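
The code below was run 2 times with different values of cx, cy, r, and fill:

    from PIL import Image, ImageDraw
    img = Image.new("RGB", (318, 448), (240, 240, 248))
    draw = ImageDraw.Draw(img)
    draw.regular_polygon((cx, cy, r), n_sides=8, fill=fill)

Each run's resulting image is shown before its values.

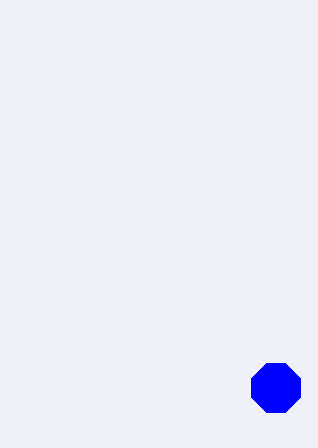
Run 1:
cx = 276
cy = 388
r = 26
fill = 'blue'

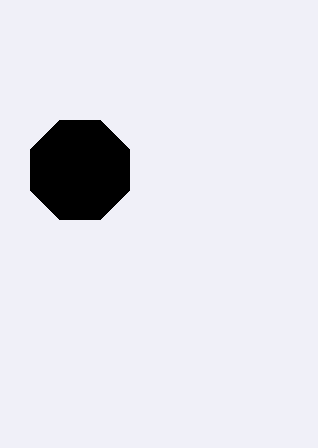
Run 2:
cx = 80
cy = 170
r = 54
fill = 'black'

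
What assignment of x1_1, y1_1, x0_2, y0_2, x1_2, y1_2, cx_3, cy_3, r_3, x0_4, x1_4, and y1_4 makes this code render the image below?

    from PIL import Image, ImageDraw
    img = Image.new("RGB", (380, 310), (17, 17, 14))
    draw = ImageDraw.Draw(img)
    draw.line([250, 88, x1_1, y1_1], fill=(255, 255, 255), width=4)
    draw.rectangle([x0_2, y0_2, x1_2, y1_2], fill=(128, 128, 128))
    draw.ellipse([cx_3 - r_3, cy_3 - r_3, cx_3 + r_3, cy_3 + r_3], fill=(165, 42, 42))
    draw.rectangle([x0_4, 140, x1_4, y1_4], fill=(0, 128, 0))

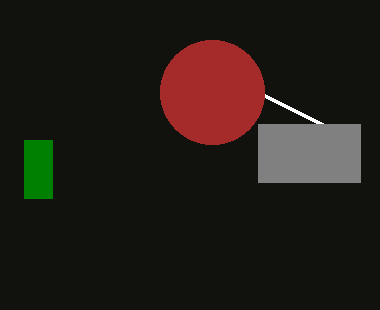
x1_1 = 322
y1_1 = 124
x0_2 = 258
y0_2 = 124
x1_2 = 360
y1_2 = 182
cx_3 = 212
cy_3 = 92
r_3 = 52
x0_4 = 24
x1_4 = 52
y1_4 = 198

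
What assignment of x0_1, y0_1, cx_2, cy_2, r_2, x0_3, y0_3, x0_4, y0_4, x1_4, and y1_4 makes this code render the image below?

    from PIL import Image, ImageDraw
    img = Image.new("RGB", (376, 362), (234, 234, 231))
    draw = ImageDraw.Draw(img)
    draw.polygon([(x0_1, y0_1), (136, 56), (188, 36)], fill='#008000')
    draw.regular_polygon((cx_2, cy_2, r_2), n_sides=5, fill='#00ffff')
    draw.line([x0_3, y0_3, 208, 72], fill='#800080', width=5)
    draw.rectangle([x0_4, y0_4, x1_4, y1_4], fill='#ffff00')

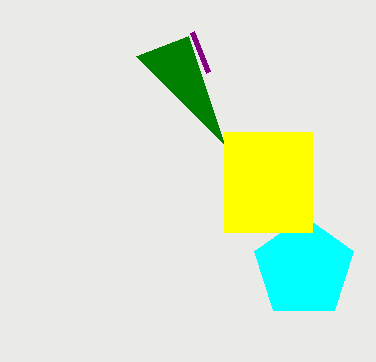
x0_1 = 224
y0_1 = 144
cx_2 = 304
cy_2 = 268
r_2 = 52
x0_3 = 192
y0_3 = 32
x0_4 = 224
y0_4 = 132
x1_4 = 312
y1_4 = 232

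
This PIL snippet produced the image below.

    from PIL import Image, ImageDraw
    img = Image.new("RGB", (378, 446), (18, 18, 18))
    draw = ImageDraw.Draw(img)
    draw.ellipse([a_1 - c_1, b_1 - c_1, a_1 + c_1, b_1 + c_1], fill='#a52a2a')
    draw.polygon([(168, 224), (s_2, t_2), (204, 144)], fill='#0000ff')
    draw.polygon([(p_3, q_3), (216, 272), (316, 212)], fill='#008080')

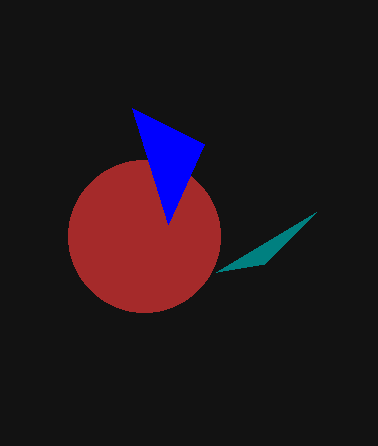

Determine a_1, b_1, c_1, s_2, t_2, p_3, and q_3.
a_1 = 144
b_1 = 236
c_1 = 76
s_2 = 132
t_2 = 108
p_3 = 264
q_3 = 264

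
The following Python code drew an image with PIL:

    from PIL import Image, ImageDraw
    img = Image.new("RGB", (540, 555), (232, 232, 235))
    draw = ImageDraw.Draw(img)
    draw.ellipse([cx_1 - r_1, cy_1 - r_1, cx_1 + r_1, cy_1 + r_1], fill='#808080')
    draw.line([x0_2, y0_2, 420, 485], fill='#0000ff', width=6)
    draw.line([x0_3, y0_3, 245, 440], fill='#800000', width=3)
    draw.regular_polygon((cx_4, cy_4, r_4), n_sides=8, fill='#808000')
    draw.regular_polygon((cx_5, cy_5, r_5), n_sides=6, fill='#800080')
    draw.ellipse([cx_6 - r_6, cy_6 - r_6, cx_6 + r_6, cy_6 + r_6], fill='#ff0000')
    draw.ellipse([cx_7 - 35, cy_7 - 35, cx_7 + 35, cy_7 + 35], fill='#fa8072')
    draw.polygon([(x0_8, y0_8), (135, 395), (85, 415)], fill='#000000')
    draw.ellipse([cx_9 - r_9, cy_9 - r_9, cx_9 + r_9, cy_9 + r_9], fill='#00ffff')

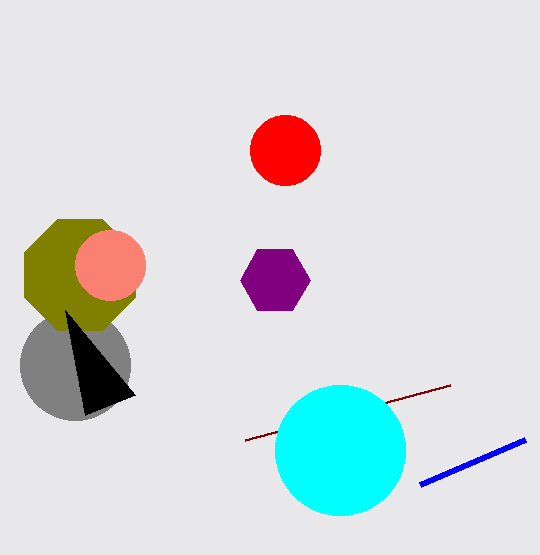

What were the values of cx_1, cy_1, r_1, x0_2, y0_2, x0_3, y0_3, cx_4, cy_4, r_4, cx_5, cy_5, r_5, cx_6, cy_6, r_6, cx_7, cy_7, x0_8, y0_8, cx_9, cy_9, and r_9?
cx_1 = 75, cy_1 = 365, r_1 = 55, x0_2 = 525, y0_2 = 440, x0_3 = 450, y0_3 = 385, cx_4 = 80, cy_4 = 275, r_4 = 60, cx_5 = 275, cy_5 = 280, r_5 = 35, cx_6 = 285, cy_6 = 150, r_6 = 35, cx_7 = 110, cy_7 = 265, x0_8 = 65, y0_8 = 310, cx_9 = 340, cy_9 = 450, r_9 = 65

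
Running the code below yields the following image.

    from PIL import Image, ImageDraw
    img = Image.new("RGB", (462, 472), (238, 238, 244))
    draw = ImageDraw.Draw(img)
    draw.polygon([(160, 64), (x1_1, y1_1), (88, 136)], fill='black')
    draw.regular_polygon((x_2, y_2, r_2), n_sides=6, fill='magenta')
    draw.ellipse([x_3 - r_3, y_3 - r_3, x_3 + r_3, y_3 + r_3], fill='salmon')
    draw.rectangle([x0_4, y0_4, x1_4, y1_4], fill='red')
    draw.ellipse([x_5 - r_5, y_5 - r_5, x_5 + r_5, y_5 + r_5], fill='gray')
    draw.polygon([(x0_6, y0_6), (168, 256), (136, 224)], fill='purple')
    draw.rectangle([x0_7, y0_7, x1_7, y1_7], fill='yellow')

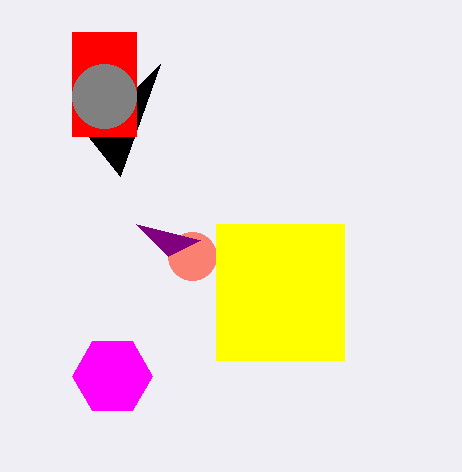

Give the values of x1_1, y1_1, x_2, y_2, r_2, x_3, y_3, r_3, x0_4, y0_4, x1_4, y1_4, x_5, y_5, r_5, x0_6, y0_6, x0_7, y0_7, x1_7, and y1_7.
x1_1 = 120
y1_1 = 176
x_2 = 112
y_2 = 376
r_2 = 40
x_3 = 192
y_3 = 256
r_3 = 24
x0_4 = 72
y0_4 = 32
x1_4 = 136
y1_4 = 136
x_5 = 104
y_5 = 96
r_5 = 32
x0_6 = 200
y0_6 = 240
x0_7 = 216
y0_7 = 224
x1_7 = 344
y1_7 = 360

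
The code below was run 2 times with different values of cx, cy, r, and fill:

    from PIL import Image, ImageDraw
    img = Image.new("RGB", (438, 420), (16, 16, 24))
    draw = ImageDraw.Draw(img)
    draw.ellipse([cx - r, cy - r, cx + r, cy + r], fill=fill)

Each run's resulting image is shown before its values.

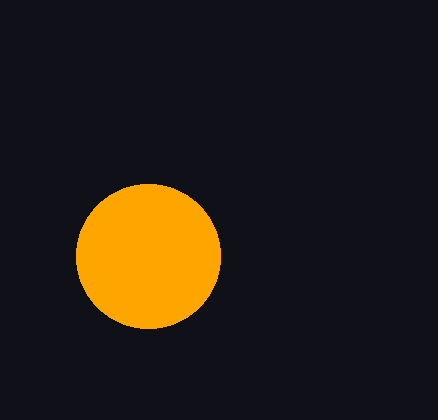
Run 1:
cx = 148
cy = 256
r = 72
fill = 'orange'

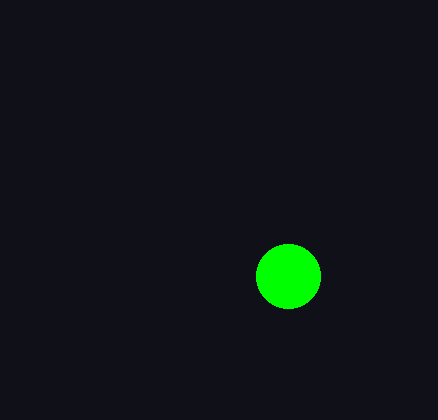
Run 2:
cx = 288
cy = 276
r = 32
fill = 'lime'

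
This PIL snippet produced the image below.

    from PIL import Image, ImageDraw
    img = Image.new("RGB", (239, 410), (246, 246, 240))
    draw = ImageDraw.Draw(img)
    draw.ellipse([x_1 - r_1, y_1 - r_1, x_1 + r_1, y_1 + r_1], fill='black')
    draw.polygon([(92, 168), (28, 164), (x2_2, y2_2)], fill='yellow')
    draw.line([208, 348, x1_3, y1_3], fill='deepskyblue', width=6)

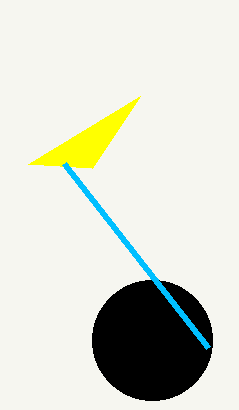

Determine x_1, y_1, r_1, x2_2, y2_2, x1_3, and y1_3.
x_1 = 152; y_1 = 340; r_1 = 60; x2_2 = 140; y2_2 = 96; x1_3 = 64; y1_3 = 164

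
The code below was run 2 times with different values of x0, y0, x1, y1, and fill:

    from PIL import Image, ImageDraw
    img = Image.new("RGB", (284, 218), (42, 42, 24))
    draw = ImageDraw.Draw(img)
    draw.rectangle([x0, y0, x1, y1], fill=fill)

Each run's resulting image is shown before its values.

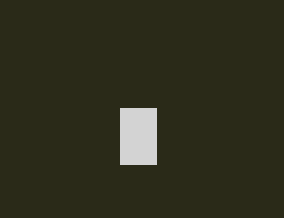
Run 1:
x0 = 120, y0 = 108, x1 = 156, y1 = 164, fill = 'lightgray'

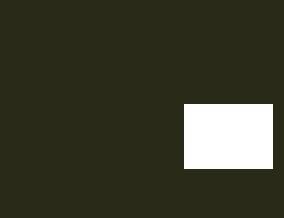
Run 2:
x0 = 184, y0 = 104, x1 = 272, y1 = 168, fill = 'white'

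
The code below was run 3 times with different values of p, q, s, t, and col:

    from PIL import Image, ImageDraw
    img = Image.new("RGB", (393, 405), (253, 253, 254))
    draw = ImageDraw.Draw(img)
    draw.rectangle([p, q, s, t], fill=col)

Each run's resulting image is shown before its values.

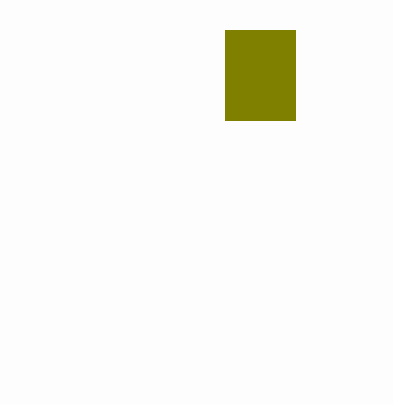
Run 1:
p = 225; q = 30; s = 295; t = 120; col = 'olive'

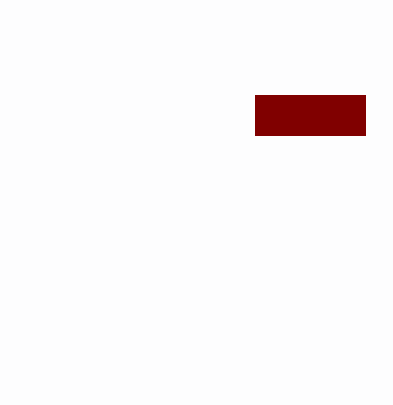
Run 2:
p = 255; q = 95; s = 365; t = 135; col = 'maroon'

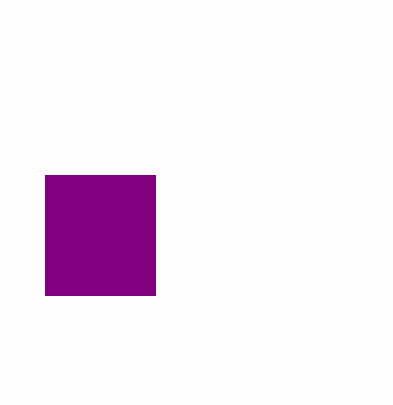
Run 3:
p = 45
q = 175
s = 155
t = 295
col = 'purple'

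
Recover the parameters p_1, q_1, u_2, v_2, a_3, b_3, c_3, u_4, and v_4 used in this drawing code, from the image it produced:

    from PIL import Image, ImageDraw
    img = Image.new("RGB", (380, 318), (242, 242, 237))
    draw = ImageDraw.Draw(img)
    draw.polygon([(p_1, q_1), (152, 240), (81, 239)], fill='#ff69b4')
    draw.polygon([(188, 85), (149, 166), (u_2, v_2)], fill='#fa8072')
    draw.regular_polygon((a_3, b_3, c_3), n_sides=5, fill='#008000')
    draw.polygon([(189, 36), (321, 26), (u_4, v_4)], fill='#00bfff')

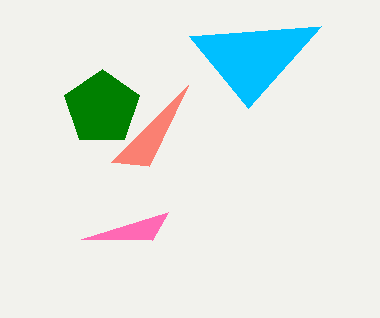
p_1 = 168
q_1 = 212
u_2 = 111
v_2 = 162
a_3 = 102
b_3 = 108
c_3 = 39
u_4 = 248
v_4 = 108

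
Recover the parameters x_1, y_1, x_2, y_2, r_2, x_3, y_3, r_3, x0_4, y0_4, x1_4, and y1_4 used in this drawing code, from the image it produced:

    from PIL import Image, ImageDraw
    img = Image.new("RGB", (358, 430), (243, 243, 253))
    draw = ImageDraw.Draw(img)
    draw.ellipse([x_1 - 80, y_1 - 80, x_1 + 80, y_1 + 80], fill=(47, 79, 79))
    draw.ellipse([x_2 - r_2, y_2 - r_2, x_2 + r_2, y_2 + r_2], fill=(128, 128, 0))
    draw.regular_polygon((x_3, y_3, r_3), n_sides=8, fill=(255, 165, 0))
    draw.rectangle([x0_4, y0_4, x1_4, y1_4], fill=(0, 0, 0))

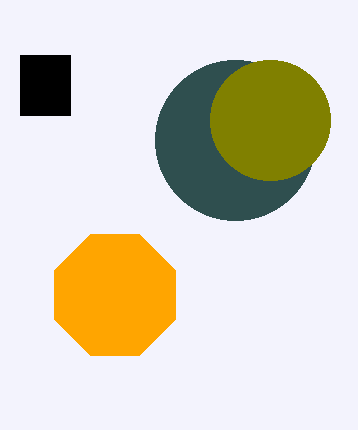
x_1 = 235, y_1 = 140, x_2 = 270, y_2 = 120, r_2 = 60, x_3 = 115, y_3 = 295, r_3 = 65, x0_4 = 20, y0_4 = 55, x1_4 = 70, y1_4 = 115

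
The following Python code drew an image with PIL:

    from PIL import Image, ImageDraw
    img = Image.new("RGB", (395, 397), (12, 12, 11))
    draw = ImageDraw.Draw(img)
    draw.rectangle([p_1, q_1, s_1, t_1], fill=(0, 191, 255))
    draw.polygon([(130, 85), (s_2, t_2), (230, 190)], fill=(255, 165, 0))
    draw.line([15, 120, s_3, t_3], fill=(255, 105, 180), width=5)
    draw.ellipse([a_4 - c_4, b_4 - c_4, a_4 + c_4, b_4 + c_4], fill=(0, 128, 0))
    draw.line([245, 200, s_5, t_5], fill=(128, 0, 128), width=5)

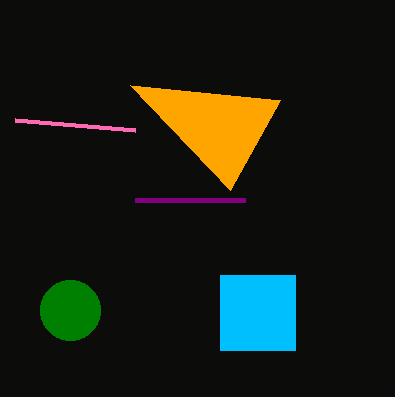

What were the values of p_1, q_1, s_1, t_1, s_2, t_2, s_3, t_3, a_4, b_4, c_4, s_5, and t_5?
p_1 = 220, q_1 = 275, s_1 = 295, t_1 = 350, s_2 = 280, t_2 = 100, s_3 = 135, t_3 = 130, a_4 = 70, b_4 = 310, c_4 = 30, s_5 = 135, t_5 = 200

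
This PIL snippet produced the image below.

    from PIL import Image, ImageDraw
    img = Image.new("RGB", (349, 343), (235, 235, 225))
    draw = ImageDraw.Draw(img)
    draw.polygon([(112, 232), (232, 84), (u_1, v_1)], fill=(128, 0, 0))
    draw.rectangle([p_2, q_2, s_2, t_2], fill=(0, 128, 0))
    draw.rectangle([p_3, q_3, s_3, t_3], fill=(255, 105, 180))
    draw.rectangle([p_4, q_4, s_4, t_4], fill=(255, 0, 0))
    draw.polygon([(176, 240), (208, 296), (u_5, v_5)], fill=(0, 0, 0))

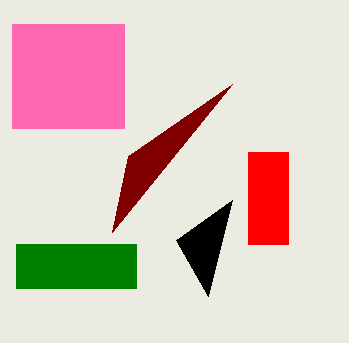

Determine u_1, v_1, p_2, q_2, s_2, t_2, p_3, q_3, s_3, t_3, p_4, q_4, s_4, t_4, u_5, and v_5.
u_1 = 128
v_1 = 156
p_2 = 16
q_2 = 244
s_2 = 136
t_2 = 288
p_3 = 12
q_3 = 24
s_3 = 124
t_3 = 128
p_4 = 248
q_4 = 152
s_4 = 288
t_4 = 244
u_5 = 232
v_5 = 200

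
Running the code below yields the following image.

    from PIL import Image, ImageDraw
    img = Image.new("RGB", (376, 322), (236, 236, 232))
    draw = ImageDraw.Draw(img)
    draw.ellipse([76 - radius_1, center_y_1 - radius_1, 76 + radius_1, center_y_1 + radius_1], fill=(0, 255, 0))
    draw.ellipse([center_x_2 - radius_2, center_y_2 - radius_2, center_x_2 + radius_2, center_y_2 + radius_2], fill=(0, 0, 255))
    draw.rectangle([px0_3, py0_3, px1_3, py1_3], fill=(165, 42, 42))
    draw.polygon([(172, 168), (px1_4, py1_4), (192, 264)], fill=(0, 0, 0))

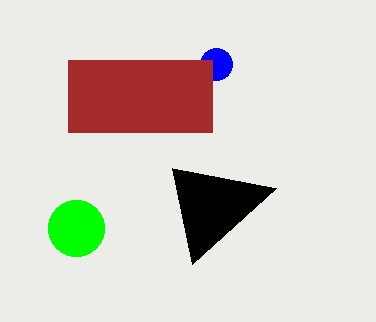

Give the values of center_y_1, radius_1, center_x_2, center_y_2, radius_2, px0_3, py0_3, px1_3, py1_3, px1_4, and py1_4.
center_y_1 = 228, radius_1 = 28, center_x_2 = 216, center_y_2 = 64, radius_2 = 16, px0_3 = 68, py0_3 = 60, px1_3 = 212, py1_3 = 132, px1_4 = 276, py1_4 = 188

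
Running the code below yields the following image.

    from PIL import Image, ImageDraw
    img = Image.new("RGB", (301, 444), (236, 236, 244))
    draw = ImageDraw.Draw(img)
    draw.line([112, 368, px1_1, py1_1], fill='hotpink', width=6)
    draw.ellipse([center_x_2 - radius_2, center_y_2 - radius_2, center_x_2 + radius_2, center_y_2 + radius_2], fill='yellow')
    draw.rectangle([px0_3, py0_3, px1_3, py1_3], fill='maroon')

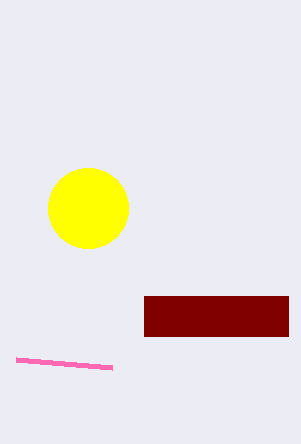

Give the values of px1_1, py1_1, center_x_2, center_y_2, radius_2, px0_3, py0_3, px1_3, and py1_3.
px1_1 = 16; py1_1 = 360; center_x_2 = 88; center_y_2 = 208; radius_2 = 40; px0_3 = 144; py0_3 = 296; px1_3 = 288; py1_3 = 336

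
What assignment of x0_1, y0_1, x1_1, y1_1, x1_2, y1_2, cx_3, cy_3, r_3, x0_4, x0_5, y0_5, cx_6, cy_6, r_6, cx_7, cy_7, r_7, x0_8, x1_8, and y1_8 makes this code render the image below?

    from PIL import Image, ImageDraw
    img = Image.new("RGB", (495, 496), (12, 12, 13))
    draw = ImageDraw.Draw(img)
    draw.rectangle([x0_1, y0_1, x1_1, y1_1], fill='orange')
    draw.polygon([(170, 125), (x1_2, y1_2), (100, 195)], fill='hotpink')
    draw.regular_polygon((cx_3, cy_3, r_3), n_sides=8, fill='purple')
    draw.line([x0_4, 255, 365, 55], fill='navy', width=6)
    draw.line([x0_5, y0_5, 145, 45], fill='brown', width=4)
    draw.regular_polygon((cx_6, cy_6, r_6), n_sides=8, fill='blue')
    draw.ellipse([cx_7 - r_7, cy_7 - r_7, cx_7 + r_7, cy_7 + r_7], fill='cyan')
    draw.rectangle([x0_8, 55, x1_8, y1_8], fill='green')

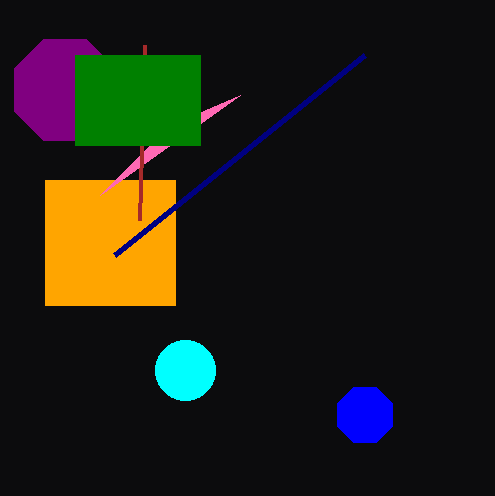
x0_1 = 45
y0_1 = 180
x1_1 = 175
y1_1 = 305
x1_2 = 240
y1_2 = 95
cx_3 = 65
cy_3 = 90
r_3 = 55
x0_4 = 115
x0_5 = 140
y0_5 = 220
cx_6 = 365
cy_6 = 415
r_6 = 30
cx_7 = 185
cy_7 = 370
r_7 = 30
x0_8 = 75
x1_8 = 200
y1_8 = 145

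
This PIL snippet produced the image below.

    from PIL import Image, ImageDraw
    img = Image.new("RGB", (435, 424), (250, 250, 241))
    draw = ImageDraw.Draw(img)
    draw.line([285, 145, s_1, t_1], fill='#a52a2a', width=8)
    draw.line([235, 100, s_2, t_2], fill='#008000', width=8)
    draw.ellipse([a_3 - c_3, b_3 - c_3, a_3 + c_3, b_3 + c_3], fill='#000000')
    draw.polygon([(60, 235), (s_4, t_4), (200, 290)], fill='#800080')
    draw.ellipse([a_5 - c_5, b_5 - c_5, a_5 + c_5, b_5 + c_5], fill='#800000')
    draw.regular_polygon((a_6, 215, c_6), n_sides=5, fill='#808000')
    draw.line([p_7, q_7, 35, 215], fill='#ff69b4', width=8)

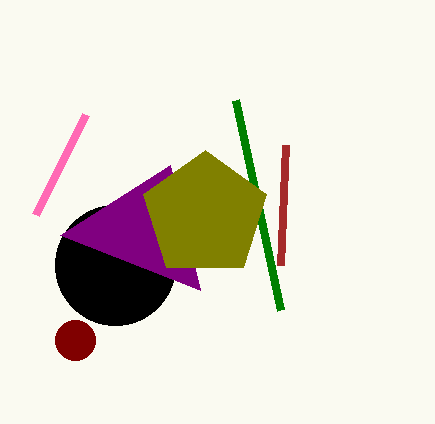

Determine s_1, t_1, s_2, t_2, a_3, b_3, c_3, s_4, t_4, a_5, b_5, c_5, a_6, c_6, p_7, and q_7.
s_1 = 280, t_1 = 265, s_2 = 280, t_2 = 310, a_3 = 115, b_3 = 265, c_3 = 60, s_4 = 170, t_4 = 165, a_5 = 75, b_5 = 340, c_5 = 20, a_6 = 205, c_6 = 65, p_7 = 85, q_7 = 115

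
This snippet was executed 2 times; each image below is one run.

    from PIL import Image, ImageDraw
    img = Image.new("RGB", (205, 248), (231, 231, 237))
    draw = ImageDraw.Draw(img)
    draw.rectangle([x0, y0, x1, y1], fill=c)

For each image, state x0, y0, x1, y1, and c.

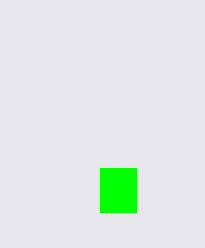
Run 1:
x0 = 100, y0 = 168, x1 = 136, y1 = 212, c = 'lime'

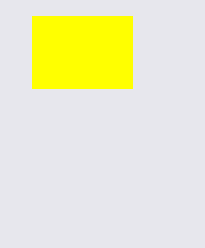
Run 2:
x0 = 32, y0 = 16, x1 = 132, y1 = 88, c = 'yellow'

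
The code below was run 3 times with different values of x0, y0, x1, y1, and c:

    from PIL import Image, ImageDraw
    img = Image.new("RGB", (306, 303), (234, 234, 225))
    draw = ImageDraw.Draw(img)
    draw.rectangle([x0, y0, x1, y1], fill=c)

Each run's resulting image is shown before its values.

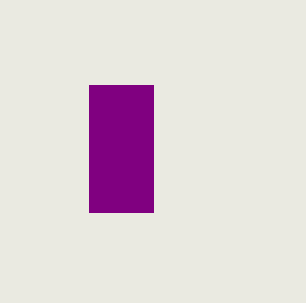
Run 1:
x0 = 89
y0 = 85
x1 = 153
y1 = 212
c = 'purple'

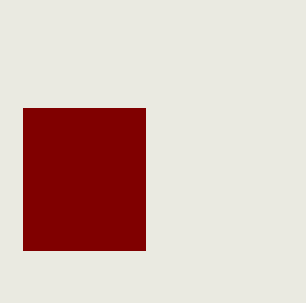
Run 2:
x0 = 23, y0 = 108, x1 = 145, y1 = 250, c = 'maroon'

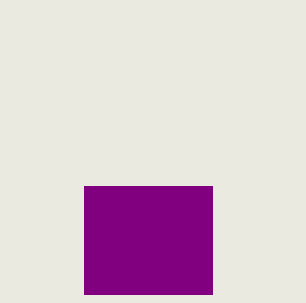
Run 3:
x0 = 84, y0 = 186, x1 = 212, y1 = 294, c = 'purple'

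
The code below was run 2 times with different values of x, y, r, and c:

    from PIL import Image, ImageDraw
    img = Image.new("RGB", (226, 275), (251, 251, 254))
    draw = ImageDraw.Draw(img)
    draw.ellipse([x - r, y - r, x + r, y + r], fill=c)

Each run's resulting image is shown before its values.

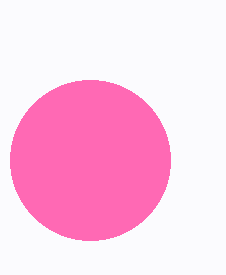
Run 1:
x = 90; y = 160; r = 80; c = 'hotpink'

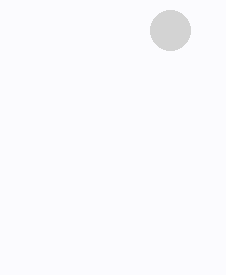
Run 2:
x = 170, y = 30, r = 20, c = 'lightgray'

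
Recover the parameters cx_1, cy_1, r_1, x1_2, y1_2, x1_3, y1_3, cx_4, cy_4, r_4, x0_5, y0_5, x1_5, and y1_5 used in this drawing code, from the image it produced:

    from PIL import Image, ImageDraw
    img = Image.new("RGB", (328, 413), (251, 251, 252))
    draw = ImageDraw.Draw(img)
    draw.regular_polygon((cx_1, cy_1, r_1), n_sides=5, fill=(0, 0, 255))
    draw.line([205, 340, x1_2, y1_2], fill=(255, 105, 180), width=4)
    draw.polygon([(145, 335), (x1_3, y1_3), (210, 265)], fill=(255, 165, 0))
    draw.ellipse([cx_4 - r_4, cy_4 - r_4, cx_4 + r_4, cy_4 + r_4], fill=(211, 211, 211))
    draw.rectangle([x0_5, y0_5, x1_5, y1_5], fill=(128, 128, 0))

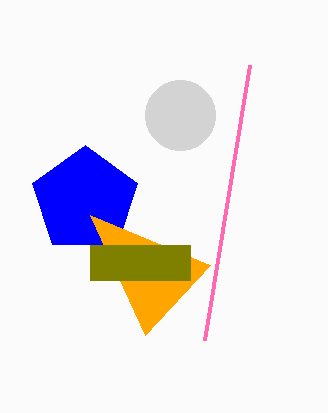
cx_1 = 85; cy_1 = 200; r_1 = 55; x1_2 = 250; y1_2 = 65; x1_3 = 90; y1_3 = 215; cx_4 = 180; cy_4 = 115; r_4 = 35; x0_5 = 90; y0_5 = 245; x1_5 = 190; y1_5 = 280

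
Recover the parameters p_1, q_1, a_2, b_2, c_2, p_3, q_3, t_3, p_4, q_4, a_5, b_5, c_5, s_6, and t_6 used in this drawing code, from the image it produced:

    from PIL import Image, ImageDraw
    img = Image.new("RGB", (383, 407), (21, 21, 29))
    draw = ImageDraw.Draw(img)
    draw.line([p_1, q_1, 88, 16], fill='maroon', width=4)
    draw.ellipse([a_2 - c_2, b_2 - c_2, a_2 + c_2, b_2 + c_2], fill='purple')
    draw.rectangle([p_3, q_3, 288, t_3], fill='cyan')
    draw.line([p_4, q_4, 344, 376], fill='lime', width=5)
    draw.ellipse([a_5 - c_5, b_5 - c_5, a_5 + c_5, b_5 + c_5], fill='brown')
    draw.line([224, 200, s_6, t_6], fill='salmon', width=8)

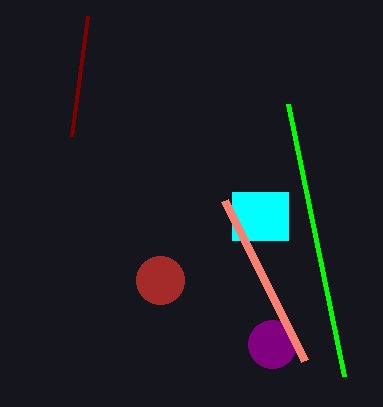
p_1 = 72, q_1 = 136, a_2 = 272, b_2 = 344, c_2 = 24, p_3 = 232, q_3 = 192, t_3 = 240, p_4 = 288, q_4 = 104, a_5 = 160, b_5 = 280, c_5 = 24, s_6 = 304, t_6 = 360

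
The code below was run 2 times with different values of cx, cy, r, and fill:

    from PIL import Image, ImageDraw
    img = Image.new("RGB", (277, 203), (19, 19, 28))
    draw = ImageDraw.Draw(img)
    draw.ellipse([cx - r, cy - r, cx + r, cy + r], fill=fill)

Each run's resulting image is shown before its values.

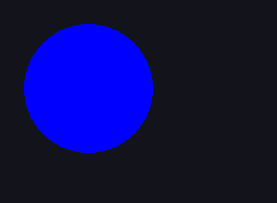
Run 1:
cx = 88, cy = 88, r = 64, fill = 'blue'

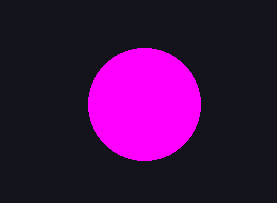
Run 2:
cx = 144; cy = 104; r = 56; fill = 'magenta'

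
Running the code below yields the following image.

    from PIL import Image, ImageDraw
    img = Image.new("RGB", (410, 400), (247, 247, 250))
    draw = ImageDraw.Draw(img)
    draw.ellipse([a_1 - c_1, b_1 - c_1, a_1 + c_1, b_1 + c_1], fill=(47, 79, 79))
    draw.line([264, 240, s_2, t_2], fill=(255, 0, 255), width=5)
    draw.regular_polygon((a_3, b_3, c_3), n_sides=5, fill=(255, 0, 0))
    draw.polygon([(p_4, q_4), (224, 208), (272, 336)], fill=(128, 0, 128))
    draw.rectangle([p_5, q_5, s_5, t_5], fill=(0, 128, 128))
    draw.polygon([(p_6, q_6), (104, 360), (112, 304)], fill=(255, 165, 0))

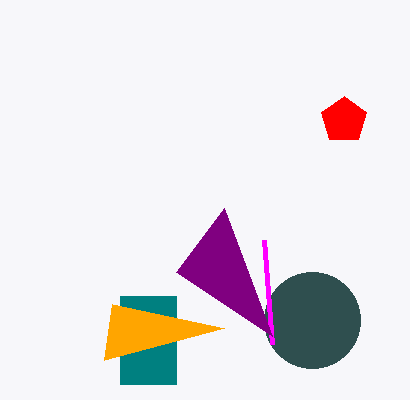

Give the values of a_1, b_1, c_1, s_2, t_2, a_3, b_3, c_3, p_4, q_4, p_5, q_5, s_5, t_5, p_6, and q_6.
a_1 = 312, b_1 = 320, c_1 = 48, s_2 = 272, t_2 = 344, a_3 = 344, b_3 = 120, c_3 = 24, p_4 = 176, q_4 = 272, p_5 = 120, q_5 = 296, s_5 = 176, t_5 = 384, p_6 = 224, q_6 = 328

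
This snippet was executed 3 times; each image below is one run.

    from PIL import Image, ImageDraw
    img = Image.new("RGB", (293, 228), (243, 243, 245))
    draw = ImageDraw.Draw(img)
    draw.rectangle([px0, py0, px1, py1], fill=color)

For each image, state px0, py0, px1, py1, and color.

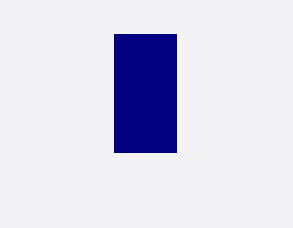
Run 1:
px0 = 114; py0 = 34; px1 = 176; py1 = 152; color = 'navy'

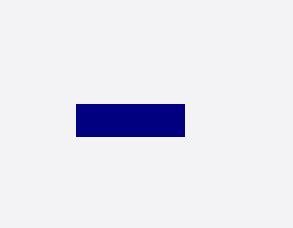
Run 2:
px0 = 76; py0 = 104; px1 = 184; py1 = 136; color = 'navy'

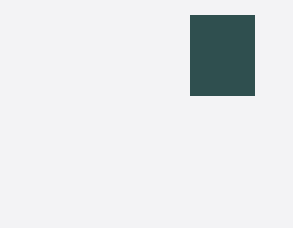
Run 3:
px0 = 190; py0 = 15; px1 = 254; py1 = 95; color = 'darkslategray'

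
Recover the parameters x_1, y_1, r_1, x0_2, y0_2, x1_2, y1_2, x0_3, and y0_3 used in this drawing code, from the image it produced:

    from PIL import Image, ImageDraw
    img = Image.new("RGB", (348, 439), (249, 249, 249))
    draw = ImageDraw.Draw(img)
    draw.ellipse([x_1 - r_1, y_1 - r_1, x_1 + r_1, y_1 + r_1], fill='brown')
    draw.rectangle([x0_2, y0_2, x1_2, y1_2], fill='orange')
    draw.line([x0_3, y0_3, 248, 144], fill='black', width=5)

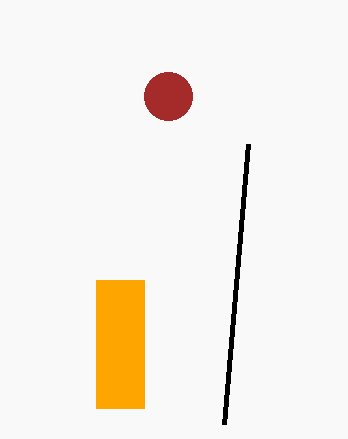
x_1 = 168
y_1 = 96
r_1 = 24
x0_2 = 96
y0_2 = 280
x1_2 = 144
y1_2 = 408
x0_3 = 224
y0_3 = 424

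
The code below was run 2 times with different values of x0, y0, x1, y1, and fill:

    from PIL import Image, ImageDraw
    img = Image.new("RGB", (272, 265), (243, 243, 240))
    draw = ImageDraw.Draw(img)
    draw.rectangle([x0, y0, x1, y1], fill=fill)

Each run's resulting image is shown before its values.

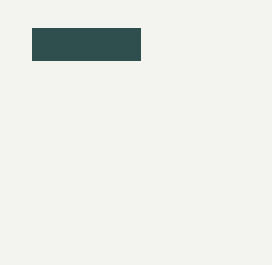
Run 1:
x0 = 32
y0 = 28
x1 = 140
y1 = 60
fill = 'darkslategray'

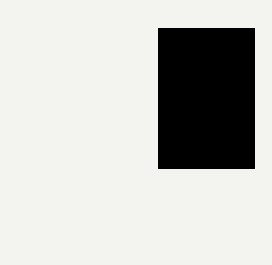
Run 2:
x0 = 158; y0 = 28; x1 = 254; y1 = 168; fill = 'black'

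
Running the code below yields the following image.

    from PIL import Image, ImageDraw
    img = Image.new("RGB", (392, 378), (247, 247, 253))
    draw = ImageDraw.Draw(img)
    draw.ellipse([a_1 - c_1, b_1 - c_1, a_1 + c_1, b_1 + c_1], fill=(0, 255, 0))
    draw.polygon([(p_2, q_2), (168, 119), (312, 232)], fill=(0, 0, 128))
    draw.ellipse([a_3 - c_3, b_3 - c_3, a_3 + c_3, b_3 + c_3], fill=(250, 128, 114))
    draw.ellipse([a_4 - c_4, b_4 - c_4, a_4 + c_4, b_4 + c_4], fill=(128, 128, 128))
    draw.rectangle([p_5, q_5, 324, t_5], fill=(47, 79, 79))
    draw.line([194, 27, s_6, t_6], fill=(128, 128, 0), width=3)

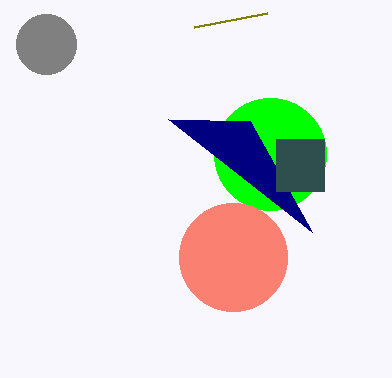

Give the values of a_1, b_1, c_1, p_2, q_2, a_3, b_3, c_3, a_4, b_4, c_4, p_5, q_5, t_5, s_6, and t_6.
a_1 = 270
b_1 = 154
c_1 = 56
p_2 = 250
q_2 = 121
a_3 = 233
b_3 = 257
c_3 = 54
a_4 = 46
b_4 = 44
c_4 = 30
p_5 = 276
q_5 = 139
t_5 = 191
s_6 = 267
t_6 = 13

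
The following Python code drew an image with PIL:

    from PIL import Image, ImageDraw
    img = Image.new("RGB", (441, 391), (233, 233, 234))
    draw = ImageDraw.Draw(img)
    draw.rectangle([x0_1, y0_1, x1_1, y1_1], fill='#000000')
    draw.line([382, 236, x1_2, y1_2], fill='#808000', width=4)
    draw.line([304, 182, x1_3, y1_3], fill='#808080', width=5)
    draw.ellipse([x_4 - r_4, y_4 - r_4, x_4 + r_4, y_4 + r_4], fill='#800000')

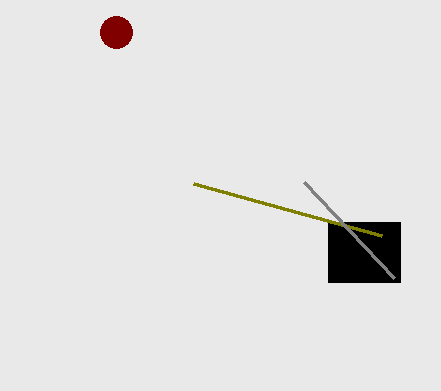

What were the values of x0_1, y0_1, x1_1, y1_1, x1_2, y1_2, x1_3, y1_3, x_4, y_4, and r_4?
x0_1 = 328, y0_1 = 222, x1_1 = 400, y1_1 = 282, x1_2 = 194, y1_2 = 184, x1_3 = 394, y1_3 = 278, x_4 = 116, y_4 = 32, r_4 = 16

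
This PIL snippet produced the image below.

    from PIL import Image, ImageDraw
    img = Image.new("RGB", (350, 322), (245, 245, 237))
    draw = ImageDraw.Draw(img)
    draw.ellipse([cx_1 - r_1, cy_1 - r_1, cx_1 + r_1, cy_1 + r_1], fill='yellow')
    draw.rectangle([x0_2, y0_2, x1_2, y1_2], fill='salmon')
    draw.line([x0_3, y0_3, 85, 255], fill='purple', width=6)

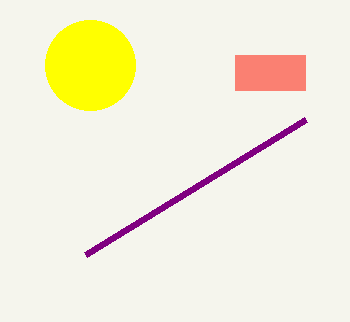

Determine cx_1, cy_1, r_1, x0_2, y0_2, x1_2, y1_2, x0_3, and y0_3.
cx_1 = 90, cy_1 = 65, r_1 = 45, x0_2 = 235, y0_2 = 55, x1_2 = 305, y1_2 = 90, x0_3 = 305, y0_3 = 120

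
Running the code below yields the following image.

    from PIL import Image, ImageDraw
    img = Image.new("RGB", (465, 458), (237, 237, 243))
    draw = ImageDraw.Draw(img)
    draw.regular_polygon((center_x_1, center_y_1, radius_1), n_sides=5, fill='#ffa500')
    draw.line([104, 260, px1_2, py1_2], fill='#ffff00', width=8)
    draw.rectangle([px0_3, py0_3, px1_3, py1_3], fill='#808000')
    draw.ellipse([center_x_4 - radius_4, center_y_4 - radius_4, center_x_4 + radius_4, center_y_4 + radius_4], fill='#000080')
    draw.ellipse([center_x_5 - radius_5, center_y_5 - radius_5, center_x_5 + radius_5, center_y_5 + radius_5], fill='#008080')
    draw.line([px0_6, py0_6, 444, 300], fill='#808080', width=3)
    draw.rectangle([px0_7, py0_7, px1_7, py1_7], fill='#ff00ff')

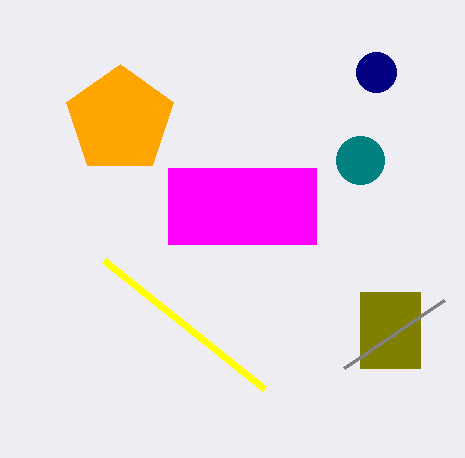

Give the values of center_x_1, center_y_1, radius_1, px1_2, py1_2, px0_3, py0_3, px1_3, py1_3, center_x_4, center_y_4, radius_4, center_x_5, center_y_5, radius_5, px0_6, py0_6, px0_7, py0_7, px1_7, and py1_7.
center_x_1 = 120
center_y_1 = 120
radius_1 = 56
px1_2 = 264
py1_2 = 388
px0_3 = 360
py0_3 = 292
px1_3 = 420
py1_3 = 368
center_x_4 = 376
center_y_4 = 72
radius_4 = 20
center_x_5 = 360
center_y_5 = 160
radius_5 = 24
px0_6 = 344
py0_6 = 368
px0_7 = 168
py0_7 = 168
px1_7 = 316
py1_7 = 244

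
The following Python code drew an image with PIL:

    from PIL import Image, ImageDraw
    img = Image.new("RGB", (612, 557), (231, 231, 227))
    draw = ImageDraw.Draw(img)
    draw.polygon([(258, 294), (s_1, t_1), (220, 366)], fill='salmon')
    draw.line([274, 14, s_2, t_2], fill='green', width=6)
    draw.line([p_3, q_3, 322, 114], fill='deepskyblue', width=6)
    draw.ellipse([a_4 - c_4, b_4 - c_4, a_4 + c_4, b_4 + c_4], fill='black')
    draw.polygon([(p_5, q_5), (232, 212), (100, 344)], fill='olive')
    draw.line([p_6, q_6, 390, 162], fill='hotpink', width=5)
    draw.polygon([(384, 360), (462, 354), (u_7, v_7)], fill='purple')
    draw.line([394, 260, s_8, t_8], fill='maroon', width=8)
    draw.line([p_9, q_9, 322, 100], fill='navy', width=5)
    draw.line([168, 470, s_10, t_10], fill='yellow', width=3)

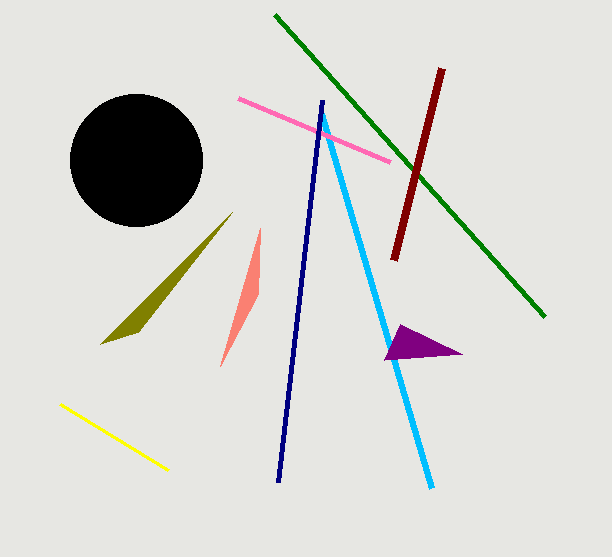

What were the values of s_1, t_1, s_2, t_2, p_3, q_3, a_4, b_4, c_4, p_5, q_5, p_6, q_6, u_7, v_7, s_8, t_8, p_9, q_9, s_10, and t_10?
s_1 = 260; t_1 = 228; s_2 = 544; t_2 = 316; p_3 = 432; q_3 = 488; a_4 = 136; b_4 = 160; c_4 = 66; p_5 = 138; q_5 = 332; p_6 = 238; q_6 = 98; u_7 = 400; v_7 = 324; s_8 = 442; t_8 = 68; p_9 = 278; q_9 = 482; s_10 = 60; t_10 = 404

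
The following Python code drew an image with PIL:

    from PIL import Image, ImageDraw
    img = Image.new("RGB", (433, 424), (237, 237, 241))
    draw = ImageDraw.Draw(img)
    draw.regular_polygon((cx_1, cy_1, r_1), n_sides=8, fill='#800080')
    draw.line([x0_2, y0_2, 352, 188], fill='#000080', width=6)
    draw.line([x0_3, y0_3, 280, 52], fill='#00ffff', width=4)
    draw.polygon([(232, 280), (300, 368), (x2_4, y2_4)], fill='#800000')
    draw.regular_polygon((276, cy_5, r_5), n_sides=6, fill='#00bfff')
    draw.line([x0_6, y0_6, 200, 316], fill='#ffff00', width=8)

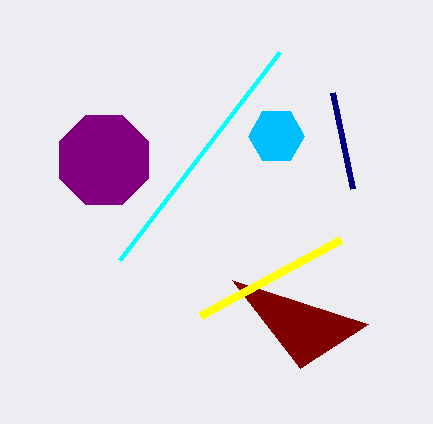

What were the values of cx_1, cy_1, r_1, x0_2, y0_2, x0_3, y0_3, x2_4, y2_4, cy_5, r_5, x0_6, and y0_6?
cx_1 = 104; cy_1 = 160; r_1 = 48; x0_2 = 332; y0_2 = 92; x0_3 = 120; y0_3 = 260; x2_4 = 368; y2_4 = 324; cy_5 = 136; r_5 = 28; x0_6 = 340; y0_6 = 240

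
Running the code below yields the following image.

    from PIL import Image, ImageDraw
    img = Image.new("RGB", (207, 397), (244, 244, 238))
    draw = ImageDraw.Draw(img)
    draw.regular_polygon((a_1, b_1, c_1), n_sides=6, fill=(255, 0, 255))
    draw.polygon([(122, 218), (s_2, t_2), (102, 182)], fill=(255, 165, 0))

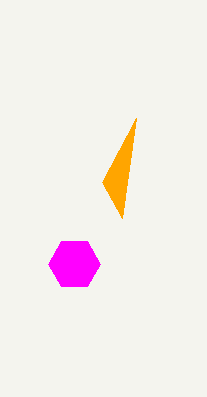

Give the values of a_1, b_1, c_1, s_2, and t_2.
a_1 = 74; b_1 = 264; c_1 = 26; s_2 = 136; t_2 = 118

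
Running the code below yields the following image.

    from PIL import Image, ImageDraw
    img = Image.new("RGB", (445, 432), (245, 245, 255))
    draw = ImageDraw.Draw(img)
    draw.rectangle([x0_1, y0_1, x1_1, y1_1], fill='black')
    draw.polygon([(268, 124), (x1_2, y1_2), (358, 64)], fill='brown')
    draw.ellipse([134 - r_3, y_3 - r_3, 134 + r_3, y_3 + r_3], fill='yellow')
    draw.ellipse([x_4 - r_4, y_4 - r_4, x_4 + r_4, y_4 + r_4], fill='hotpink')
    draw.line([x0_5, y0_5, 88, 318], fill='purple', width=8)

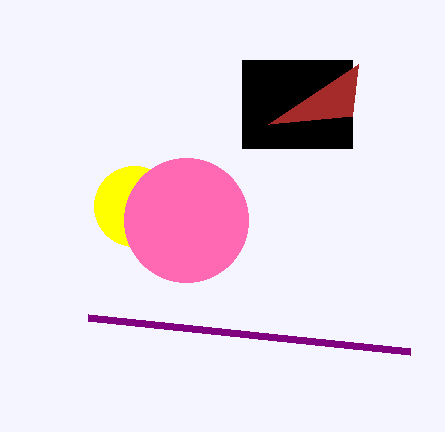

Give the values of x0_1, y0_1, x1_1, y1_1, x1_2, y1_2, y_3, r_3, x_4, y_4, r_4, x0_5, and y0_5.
x0_1 = 242, y0_1 = 60, x1_1 = 352, y1_1 = 148, x1_2 = 352, y1_2 = 116, y_3 = 206, r_3 = 40, x_4 = 186, y_4 = 220, r_4 = 62, x0_5 = 410, y0_5 = 352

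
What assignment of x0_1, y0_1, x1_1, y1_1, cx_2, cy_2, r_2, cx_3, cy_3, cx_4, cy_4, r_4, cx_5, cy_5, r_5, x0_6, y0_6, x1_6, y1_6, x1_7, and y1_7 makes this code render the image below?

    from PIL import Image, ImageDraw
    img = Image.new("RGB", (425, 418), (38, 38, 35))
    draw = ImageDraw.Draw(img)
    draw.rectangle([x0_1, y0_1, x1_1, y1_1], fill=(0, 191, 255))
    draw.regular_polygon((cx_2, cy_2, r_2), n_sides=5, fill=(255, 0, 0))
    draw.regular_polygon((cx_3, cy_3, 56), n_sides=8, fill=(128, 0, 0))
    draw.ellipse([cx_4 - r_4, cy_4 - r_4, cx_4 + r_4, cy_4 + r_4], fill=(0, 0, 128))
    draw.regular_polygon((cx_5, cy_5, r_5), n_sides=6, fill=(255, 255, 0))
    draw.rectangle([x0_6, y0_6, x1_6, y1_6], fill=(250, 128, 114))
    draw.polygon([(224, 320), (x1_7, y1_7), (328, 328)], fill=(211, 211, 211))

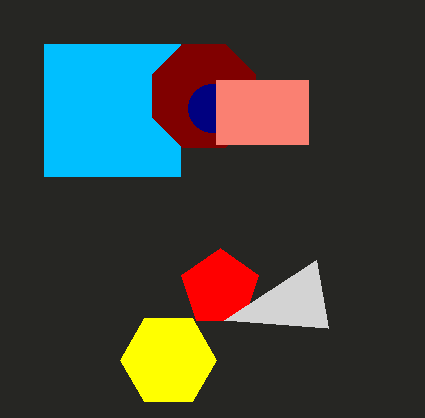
x0_1 = 44
y0_1 = 44
x1_1 = 180
y1_1 = 176
cx_2 = 220
cy_2 = 288
r_2 = 40
cx_3 = 204
cy_3 = 96
cx_4 = 212
cy_4 = 108
r_4 = 24
cx_5 = 168
cy_5 = 360
r_5 = 48
x0_6 = 216
y0_6 = 80
x1_6 = 308
y1_6 = 144
x1_7 = 316
y1_7 = 260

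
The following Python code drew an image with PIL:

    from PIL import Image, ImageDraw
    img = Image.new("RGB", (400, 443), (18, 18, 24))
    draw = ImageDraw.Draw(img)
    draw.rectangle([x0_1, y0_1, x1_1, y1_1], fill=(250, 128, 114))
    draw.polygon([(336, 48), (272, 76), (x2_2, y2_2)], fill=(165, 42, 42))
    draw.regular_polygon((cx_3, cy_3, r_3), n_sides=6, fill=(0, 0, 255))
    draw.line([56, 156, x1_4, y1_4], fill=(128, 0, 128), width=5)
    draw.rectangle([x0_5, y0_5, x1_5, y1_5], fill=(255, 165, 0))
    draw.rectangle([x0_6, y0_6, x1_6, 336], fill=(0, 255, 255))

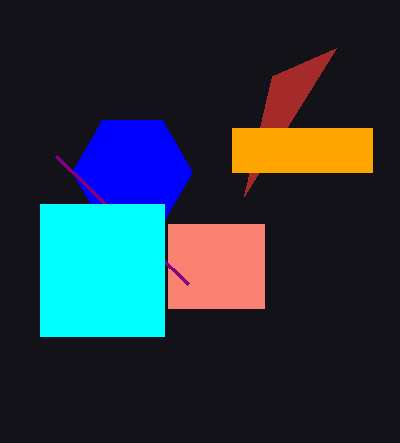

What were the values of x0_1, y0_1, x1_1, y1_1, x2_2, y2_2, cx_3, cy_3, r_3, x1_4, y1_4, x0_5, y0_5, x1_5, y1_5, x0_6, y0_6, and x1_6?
x0_1 = 168; y0_1 = 224; x1_1 = 264; y1_1 = 308; x2_2 = 244; y2_2 = 196; cx_3 = 132; cy_3 = 172; r_3 = 60; x1_4 = 188; y1_4 = 284; x0_5 = 232; y0_5 = 128; x1_5 = 372; y1_5 = 172; x0_6 = 40; y0_6 = 204; x1_6 = 164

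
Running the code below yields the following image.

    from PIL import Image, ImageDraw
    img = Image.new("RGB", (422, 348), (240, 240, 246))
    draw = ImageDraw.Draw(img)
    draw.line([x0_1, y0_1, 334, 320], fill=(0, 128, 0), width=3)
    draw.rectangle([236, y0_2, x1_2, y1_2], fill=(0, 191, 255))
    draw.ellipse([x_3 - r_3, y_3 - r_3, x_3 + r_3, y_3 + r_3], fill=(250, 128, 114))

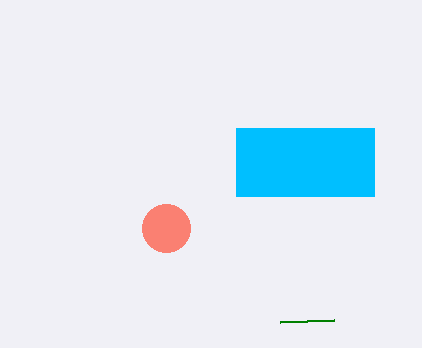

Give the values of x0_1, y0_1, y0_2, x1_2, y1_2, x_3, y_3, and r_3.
x0_1 = 280
y0_1 = 322
y0_2 = 128
x1_2 = 374
y1_2 = 196
x_3 = 166
y_3 = 228
r_3 = 24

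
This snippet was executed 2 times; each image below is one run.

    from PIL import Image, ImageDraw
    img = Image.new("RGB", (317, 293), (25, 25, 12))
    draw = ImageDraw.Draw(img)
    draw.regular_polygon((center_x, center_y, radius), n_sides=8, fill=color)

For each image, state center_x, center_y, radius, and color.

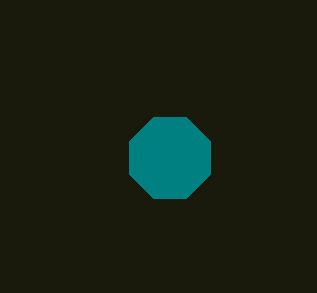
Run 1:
center_x = 170; center_y = 158; radius = 44; color = 'teal'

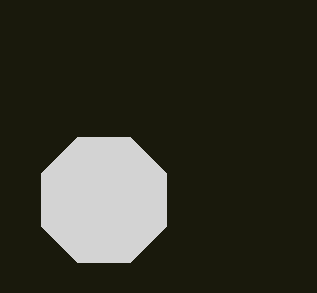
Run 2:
center_x = 104; center_y = 200; radius = 68; color = 'lightgray'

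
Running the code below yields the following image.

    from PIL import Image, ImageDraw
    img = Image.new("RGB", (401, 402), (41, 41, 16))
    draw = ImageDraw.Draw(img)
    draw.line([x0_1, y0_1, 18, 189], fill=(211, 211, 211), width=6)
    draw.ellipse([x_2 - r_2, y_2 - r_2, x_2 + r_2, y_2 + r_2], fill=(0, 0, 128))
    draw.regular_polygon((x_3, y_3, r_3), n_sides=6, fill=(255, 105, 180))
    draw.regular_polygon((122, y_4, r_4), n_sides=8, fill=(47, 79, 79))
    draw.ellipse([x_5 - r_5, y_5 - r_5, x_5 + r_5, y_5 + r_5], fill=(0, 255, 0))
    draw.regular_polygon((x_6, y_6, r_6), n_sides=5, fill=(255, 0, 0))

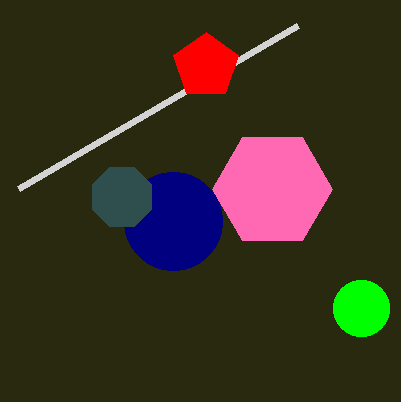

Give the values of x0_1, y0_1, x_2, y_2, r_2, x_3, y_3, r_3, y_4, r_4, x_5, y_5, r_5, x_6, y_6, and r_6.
x0_1 = 297
y0_1 = 26
x_2 = 173
y_2 = 221
r_2 = 49
x_3 = 272
y_3 = 189
r_3 = 60
y_4 = 197
r_4 = 32
x_5 = 361
y_5 = 308
r_5 = 28
x_6 = 206
y_6 = 66
r_6 = 34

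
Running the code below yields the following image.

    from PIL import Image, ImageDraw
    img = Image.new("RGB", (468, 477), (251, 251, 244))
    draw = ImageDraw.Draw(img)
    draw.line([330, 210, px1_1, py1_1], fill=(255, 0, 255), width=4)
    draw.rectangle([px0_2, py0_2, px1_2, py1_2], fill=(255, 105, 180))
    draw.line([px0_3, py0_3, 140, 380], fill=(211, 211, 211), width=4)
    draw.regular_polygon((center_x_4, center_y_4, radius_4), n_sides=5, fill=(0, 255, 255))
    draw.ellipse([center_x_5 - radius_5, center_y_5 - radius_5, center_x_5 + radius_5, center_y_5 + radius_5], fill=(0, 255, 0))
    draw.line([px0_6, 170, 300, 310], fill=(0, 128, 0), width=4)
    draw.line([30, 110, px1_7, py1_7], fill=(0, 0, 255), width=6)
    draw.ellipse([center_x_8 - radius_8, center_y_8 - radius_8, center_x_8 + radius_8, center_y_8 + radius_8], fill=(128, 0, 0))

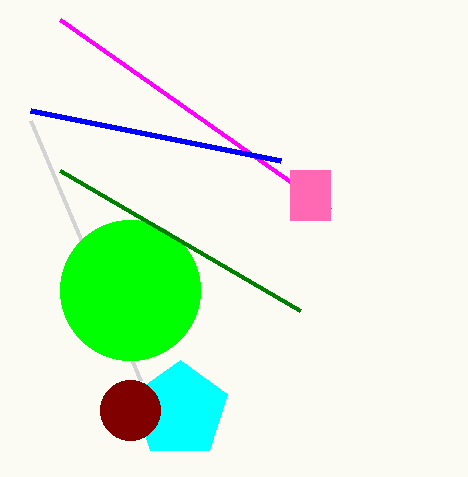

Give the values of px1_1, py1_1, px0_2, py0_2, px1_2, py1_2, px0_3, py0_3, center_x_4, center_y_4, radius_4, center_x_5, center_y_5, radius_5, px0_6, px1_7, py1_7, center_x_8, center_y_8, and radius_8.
px1_1 = 60
py1_1 = 20
px0_2 = 290
py0_2 = 170
px1_2 = 330
py1_2 = 220
px0_3 = 30
py0_3 = 120
center_x_4 = 180
center_y_4 = 410
radius_4 = 50
center_x_5 = 130
center_y_5 = 290
radius_5 = 70
px0_6 = 60
px1_7 = 280
py1_7 = 160
center_x_8 = 130
center_y_8 = 410
radius_8 = 30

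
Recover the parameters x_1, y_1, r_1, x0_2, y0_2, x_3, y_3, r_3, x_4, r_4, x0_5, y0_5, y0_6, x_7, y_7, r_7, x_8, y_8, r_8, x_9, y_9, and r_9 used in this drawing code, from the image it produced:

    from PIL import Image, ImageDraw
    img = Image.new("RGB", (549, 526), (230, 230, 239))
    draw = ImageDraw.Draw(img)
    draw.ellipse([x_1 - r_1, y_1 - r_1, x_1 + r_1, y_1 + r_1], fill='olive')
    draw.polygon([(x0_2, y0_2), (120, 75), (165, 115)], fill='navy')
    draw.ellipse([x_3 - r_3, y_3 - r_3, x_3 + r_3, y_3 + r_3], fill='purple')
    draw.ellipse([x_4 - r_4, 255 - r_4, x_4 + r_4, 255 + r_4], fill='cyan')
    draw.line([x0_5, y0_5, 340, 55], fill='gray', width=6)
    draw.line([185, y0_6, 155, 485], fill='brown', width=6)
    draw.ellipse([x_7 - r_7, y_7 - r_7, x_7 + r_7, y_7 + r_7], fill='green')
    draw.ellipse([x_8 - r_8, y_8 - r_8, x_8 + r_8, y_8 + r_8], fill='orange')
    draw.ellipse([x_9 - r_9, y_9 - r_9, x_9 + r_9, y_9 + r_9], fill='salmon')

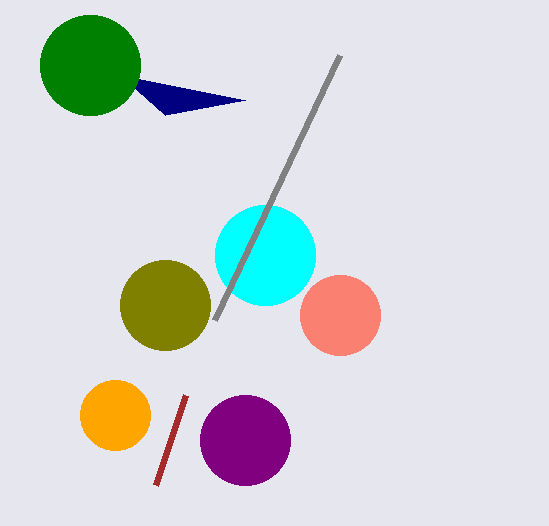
x_1 = 165; y_1 = 305; r_1 = 45; x0_2 = 245; y0_2 = 100; x_3 = 245; y_3 = 440; r_3 = 45; x_4 = 265; r_4 = 50; x0_5 = 215; y0_5 = 320; y0_6 = 395; x_7 = 90; y_7 = 65; r_7 = 50; x_8 = 115; y_8 = 415; r_8 = 35; x_9 = 340; y_9 = 315; r_9 = 40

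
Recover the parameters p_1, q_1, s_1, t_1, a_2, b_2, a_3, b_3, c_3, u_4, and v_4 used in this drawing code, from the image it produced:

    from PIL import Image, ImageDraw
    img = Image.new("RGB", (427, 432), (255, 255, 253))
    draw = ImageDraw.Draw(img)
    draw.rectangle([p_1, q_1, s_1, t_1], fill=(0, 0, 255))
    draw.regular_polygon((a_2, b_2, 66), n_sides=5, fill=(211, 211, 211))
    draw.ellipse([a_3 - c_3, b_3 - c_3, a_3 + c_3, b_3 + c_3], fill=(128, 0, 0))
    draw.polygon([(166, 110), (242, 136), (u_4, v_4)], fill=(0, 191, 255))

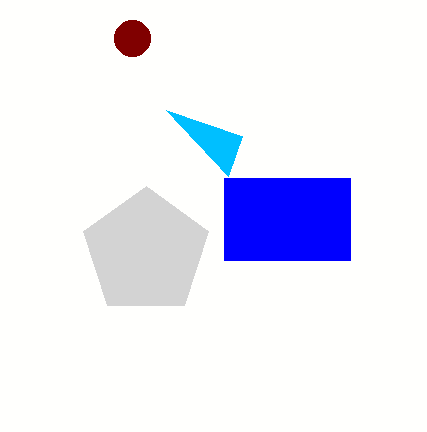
p_1 = 224; q_1 = 178; s_1 = 350; t_1 = 260; a_2 = 146; b_2 = 252; a_3 = 132; b_3 = 38; c_3 = 18; u_4 = 228; v_4 = 176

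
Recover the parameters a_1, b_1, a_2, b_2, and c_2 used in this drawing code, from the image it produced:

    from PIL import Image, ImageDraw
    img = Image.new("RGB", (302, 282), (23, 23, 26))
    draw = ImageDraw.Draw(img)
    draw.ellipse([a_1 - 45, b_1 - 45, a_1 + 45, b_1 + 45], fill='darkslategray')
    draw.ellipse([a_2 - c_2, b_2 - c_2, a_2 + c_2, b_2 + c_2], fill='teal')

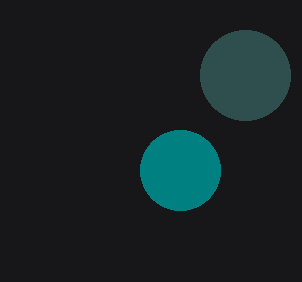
a_1 = 245
b_1 = 75
a_2 = 180
b_2 = 170
c_2 = 40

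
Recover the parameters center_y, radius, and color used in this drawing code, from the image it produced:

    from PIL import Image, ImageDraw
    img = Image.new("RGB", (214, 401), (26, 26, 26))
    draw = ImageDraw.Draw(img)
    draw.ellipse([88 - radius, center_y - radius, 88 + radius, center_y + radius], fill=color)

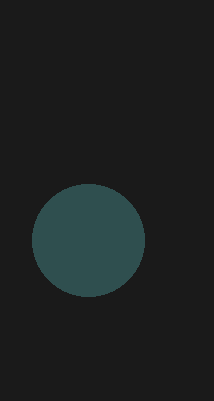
center_y = 240; radius = 56; color = 'darkslategray'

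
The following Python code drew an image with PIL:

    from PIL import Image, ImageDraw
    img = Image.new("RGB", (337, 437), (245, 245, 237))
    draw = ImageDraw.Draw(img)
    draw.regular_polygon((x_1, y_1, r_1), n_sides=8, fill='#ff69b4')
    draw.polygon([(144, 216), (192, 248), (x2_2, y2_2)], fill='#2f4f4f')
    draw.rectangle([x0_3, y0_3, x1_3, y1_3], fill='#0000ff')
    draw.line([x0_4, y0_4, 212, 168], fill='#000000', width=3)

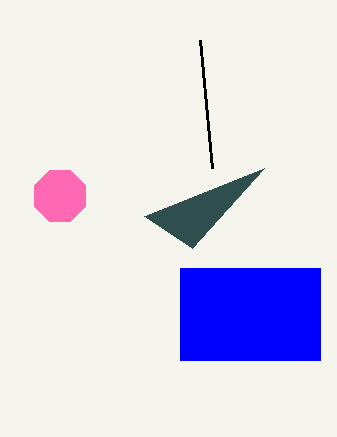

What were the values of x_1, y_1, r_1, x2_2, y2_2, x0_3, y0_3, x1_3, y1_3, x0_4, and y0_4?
x_1 = 60
y_1 = 196
r_1 = 28
x2_2 = 264
y2_2 = 168
x0_3 = 180
y0_3 = 268
x1_3 = 320
y1_3 = 360
x0_4 = 200
y0_4 = 40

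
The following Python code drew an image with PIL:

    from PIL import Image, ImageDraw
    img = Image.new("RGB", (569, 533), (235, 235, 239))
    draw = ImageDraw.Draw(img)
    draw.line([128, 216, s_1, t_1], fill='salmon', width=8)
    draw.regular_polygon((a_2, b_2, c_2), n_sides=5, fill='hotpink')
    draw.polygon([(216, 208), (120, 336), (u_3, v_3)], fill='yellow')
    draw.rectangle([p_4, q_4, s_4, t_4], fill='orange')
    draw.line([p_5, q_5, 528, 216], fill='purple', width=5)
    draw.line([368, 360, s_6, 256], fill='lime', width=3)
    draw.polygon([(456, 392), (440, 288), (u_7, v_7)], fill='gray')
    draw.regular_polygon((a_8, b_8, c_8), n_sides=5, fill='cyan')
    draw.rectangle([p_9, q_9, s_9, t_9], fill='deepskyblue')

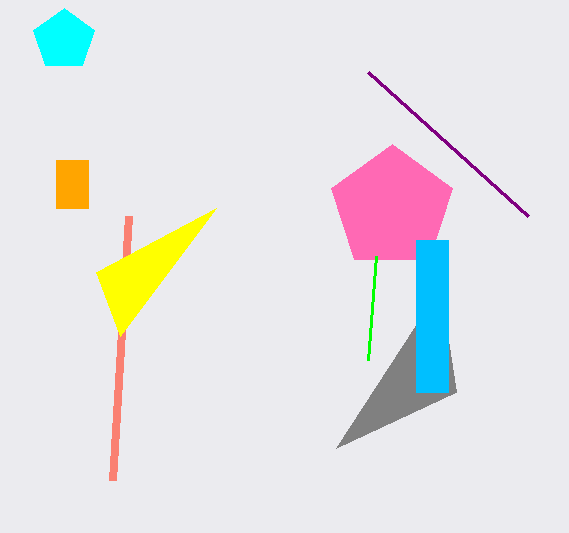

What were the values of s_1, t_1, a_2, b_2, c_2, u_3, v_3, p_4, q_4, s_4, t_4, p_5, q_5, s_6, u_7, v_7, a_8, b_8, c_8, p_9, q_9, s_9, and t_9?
s_1 = 112, t_1 = 480, a_2 = 392, b_2 = 208, c_2 = 64, u_3 = 96, v_3 = 272, p_4 = 56, q_4 = 160, s_4 = 88, t_4 = 208, p_5 = 368, q_5 = 72, s_6 = 376, u_7 = 336, v_7 = 448, a_8 = 64, b_8 = 40, c_8 = 32, p_9 = 416, q_9 = 240, s_9 = 448, t_9 = 392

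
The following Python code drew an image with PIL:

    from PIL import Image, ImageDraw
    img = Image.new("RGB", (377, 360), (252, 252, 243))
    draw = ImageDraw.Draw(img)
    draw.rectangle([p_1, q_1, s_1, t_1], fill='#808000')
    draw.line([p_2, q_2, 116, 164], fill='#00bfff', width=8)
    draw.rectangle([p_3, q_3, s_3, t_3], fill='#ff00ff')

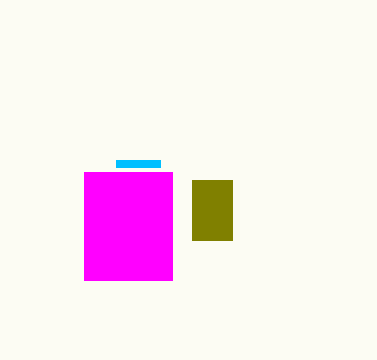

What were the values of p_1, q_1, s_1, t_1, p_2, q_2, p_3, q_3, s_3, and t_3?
p_1 = 192
q_1 = 180
s_1 = 232
t_1 = 240
p_2 = 160
q_2 = 164
p_3 = 84
q_3 = 172
s_3 = 172
t_3 = 280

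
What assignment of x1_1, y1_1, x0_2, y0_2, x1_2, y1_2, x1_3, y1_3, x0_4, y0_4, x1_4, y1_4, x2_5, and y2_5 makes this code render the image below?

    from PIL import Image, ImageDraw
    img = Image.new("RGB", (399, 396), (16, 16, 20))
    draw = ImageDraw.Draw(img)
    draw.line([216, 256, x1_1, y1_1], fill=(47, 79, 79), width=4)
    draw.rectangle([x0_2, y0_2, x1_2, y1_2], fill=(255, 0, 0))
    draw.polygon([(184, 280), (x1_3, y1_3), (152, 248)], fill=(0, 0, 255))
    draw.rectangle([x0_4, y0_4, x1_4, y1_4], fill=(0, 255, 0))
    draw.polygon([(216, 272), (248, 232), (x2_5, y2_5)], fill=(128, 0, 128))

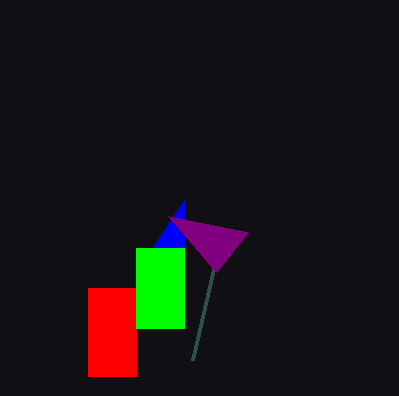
x1_1 = 192, y1_1 = 360, x0_2 = 88, y0_2 = 288, x1_2 = 136, y1_2 = 376, x1_3 = 184, y1_3 = 200, x0_4 = 136, y0_4 = 248, x1_4 = 184, y1_4 = 328, x2_5 = 168, y2_5 = 216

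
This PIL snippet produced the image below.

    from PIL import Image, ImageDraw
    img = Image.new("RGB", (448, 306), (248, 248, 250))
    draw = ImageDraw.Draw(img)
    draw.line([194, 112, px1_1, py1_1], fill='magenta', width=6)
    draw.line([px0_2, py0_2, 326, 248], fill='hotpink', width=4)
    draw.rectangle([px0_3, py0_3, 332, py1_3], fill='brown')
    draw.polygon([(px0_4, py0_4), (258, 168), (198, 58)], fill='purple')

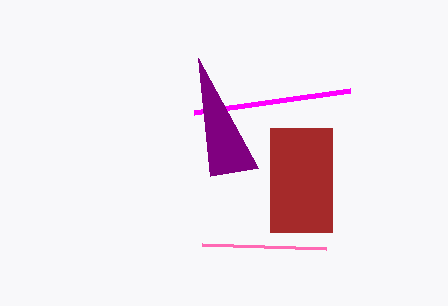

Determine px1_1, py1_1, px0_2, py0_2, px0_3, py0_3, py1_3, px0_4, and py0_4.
px1_1 = 350, py1_1 = 90, px0_2 = 202, py0_2 = 244, px0_3 = 270, py0_3 = 128, py1_3 = 232, px0_4 = 210, py0_4 = 176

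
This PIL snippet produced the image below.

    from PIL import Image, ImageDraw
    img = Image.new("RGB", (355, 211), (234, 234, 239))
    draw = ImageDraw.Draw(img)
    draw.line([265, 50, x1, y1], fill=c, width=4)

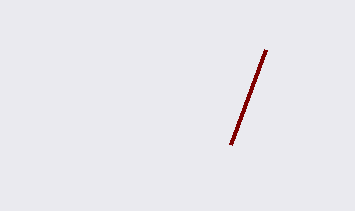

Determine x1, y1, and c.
x1 = 230; y1 = 145; c = 'maroon'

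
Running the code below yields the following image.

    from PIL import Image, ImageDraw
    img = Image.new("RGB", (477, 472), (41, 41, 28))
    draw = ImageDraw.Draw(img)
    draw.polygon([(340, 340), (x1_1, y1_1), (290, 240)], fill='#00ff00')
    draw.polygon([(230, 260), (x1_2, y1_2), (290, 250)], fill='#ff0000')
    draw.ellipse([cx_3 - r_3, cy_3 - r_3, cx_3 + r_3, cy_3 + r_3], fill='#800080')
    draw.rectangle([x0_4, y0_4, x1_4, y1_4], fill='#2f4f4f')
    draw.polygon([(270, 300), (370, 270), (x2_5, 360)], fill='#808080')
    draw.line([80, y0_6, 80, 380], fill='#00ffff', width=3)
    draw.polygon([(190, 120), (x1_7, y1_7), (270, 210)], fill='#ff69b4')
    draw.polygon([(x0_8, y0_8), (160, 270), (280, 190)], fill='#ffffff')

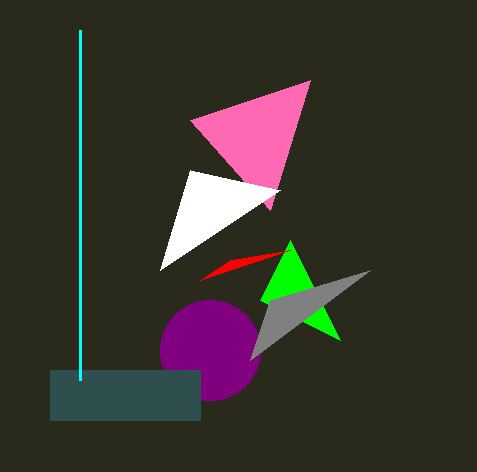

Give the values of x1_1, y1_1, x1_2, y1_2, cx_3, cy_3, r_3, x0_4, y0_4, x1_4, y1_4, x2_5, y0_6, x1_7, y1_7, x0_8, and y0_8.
x1_1 = 260; y1_1 = 300; x1_2 = 200; y1_2 = 280; cx_3 = 210; cy_3 = 350; r_3 = 50; x0_4 = 50; y0_4 = 370; x1_4 = 200; y1_4 = 420; x2_5 = 250; y0_6 = 30; x1_7 = 310; y1_7 = 80; x0_8 = 190; y0_8 = 170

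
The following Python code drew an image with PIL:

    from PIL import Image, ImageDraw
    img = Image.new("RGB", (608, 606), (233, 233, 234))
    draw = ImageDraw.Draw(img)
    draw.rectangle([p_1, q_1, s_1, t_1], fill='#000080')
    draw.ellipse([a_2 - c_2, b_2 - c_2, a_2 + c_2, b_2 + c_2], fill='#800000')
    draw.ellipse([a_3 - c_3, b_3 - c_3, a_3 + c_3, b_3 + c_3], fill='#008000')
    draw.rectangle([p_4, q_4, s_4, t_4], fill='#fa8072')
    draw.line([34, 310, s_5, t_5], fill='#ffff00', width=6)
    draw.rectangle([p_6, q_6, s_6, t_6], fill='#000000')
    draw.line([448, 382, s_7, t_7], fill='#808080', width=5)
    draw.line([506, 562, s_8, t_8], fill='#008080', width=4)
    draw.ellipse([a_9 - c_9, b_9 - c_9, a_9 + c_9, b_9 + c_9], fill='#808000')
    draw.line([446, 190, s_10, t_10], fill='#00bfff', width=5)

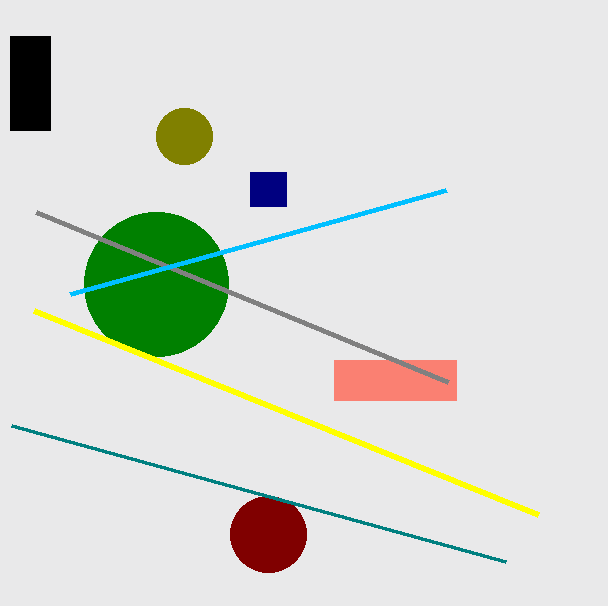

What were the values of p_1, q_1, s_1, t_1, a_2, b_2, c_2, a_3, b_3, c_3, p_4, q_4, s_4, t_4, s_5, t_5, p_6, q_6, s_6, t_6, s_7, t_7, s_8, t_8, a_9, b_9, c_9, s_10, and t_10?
p_1 = 250
q_1 = 172
s_1 = 286
t_1 = 206
a_2 = 268
b_2 = 534
c_2 = 38
a_3 = 156
b_3 = 284
c_3 = 72
p_4 = 334
q_4 = 360
s_4 = 456
t_4 = 400
s_5 = 538
t_5 = 514
p_6 = 10
q_6 = 36
s_6 = 50
t_6 = 130
s_7 = 36
t_7 = 212
s_8 = 12
t_8 = 426
a_9 = 184
b_9 = 136
c_9 = 28
s_10 = 70
t_10 = 294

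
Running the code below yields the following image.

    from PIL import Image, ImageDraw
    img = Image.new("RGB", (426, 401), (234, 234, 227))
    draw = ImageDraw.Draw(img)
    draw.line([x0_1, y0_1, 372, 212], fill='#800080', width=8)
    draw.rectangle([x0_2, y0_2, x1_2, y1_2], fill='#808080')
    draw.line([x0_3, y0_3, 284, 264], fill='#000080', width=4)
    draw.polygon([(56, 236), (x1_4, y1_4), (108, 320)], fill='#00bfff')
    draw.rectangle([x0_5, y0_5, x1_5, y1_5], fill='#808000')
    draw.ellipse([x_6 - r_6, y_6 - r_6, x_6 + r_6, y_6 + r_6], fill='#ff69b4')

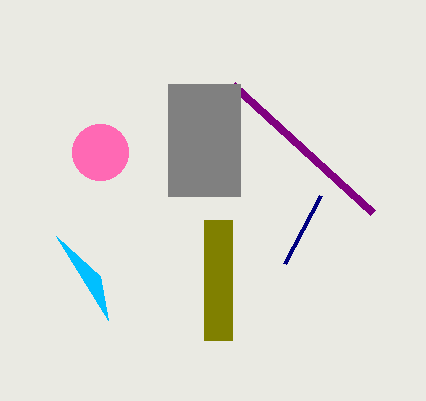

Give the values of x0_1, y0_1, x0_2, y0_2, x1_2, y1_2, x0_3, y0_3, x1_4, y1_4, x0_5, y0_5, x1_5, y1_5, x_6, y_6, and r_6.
x0_1 = 232, y0_1 = 84, x0_2 = 168, y0_2 = 84, x1_2 = 240, y1_2 = 196, x0_3 = 320, y0_3 = 196, x1_4 = 100, y1_4 = 276, x0_5 = 204, y0_5 = 220, x1_5 = 232, y1_5 = 340, x_6 = 100, y_6 = 152, r_6 = 28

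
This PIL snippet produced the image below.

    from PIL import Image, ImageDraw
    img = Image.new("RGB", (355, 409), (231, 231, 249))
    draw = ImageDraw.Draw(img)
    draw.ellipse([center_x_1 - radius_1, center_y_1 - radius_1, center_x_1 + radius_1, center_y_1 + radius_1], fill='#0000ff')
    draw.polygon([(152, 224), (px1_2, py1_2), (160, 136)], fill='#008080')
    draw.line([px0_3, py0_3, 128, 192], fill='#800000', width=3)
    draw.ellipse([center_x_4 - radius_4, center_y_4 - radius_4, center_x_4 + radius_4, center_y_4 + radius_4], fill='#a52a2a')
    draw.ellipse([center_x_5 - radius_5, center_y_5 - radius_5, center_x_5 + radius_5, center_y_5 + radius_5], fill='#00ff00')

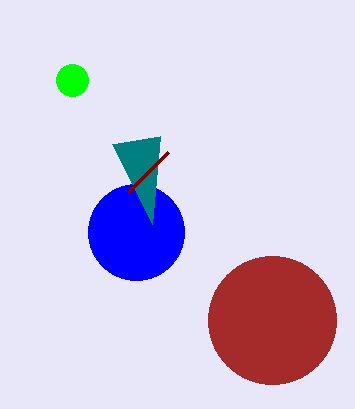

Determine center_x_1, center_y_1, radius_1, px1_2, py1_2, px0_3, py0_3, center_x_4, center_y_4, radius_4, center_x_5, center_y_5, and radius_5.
center_x_1 = 136
center_y_1 = 232
radius_1 = 48
px1_2 = 112
py1_2 = 144
px0_3 = 168
py0_3 = 152
center_x_4 = 272
center_y_4 = 320
radius_4 = 64
center_x_5 = 72
center_y_5 = 80
radius_5 = 16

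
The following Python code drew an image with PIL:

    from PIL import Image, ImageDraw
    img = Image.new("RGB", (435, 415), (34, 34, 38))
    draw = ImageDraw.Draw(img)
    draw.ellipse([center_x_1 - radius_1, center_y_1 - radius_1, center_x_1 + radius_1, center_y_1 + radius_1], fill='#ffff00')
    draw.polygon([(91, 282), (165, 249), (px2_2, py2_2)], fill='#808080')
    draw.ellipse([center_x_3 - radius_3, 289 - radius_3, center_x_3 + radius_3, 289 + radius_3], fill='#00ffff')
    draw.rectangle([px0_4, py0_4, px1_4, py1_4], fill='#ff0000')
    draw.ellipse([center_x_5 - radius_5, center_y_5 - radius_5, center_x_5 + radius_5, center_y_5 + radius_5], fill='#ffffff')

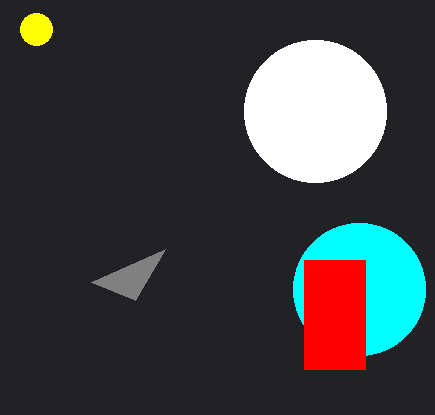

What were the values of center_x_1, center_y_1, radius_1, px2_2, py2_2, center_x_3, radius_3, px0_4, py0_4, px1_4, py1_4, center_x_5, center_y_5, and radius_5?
center_x_1 = 36; center_y_1 = 29; radius_1 = 16; px2_2 = 135; py2_2 = 300; center_x_3 = 359; radius_3 = 66; px0_4 = 304; py0_4 = 260; px1_4 = 365; py1_4 = 369; center_x_5 = 315; center_y_5 = 111; radius_5 = 71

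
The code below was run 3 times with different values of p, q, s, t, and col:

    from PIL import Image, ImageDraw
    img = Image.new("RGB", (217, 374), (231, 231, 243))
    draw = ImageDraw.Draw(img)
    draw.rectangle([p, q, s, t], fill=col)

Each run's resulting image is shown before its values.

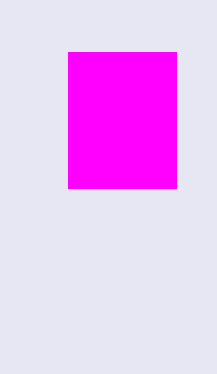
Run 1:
p = 68
q = 52
s = 176
t = 188
col = 'magenta'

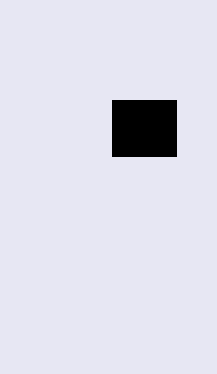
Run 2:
p = 112, q = 100, s = 176, t = 156, col = 'black'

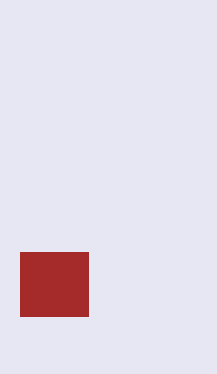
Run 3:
p = 20; q = 252; s = 88; t = 316; col = 'brown'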